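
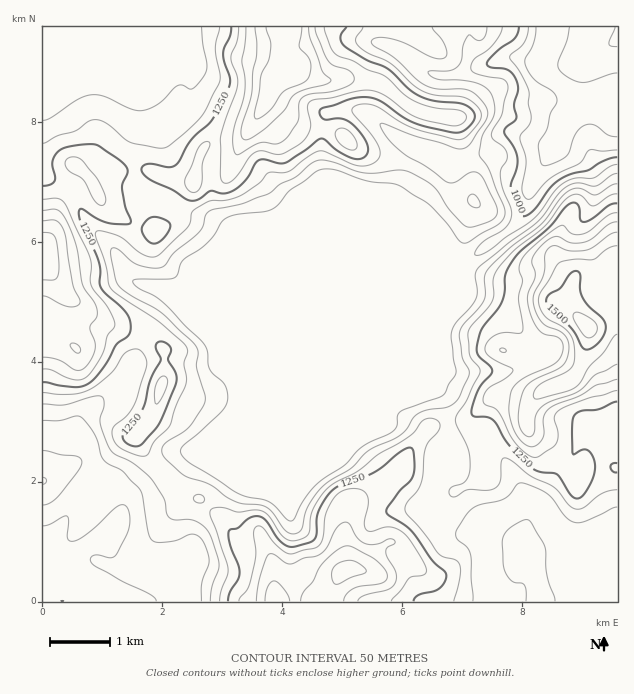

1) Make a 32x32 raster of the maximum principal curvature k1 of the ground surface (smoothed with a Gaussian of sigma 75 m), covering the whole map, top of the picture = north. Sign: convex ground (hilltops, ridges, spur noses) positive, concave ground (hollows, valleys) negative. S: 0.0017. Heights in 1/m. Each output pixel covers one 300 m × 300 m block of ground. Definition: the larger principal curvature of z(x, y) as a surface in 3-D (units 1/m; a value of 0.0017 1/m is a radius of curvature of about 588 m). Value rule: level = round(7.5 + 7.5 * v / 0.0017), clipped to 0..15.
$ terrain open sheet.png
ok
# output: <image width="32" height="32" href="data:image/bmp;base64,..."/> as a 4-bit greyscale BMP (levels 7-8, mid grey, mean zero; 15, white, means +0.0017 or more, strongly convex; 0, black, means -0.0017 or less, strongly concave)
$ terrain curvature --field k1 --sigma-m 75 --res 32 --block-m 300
<image width="32" height="32" href="data:image/bmp;base64,Qk12AgAAAAAAAHYAAAAoAAAAIAAAACAAAAABAAQAAAAAAAACAAATCwAAEwsAABAAAAAAAAAAAAAAABEREQAiIiIAMzMzAERERABVVVUAZmZmAHd3dwCIiIgAmZmZAKqqqgC7u7sAzMzMAN3d3QDu7u4A////AJiHiIiJqcmKt4p4mIiIeIeIiZmIiJfKms3srLl3iIiIiJiJiGe467q7qMmKiHeIiIiHiZhoyvd5yZ24eId3eYiYmHiqnM3ni7p6h5h3d4qHqIl4mbypt5vbmXepiYZ9l7l4h6u6d4eJzbuomrqIrambmHrZiHd4iHmsyHipjKmqiIq9h3d3iId5q/h4mK2oh4d735qXiHiHiHa9mojtl4iIiXvompiHh4iKq7y63WZ3iZiI+JqYh3iIiHdo26/7l4vJiPuYiIiIiYd3d5ma77mbyXbKl3h3eImHh3q9t13Jq7qazKmIiIiIh3iazJlK+Ymau7h4iIiIiIh4mrqLv/t626mYeIiIiIeIiIaLnN2InJhniYeHiHiHiId3iorMd8mZealoiIiImIh3ebzJvLnJqHq3iHeIiJmYd4t4ztm8yoir25h3iIiJiHeMmYj3e7qcuZqXeJh3iIeHms6Wzouaq4d52qmYd3iHibvJZ6+rebmJu9rZioZ5mauZyIiri6ypmpjI2HuHntuoeaqod5uJqXd4ur27q/+oh42ah3iniJmIh4qfqLrZeK3/uKmIl3iYd4h3i+mGlmz/3tqIiIh4iHeIh3jrrN3/pnqsupiHh4iIiHeKu8zMyneZepaZl4iIiHd5uZq4eXiLuaiYiaqIh4iIiGmrxomauYi7uYh5"/>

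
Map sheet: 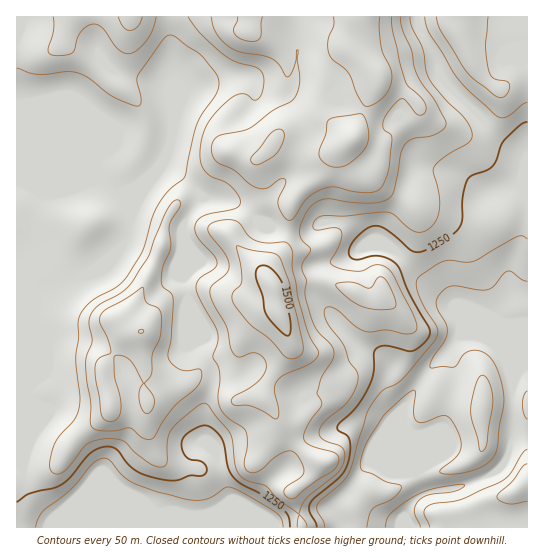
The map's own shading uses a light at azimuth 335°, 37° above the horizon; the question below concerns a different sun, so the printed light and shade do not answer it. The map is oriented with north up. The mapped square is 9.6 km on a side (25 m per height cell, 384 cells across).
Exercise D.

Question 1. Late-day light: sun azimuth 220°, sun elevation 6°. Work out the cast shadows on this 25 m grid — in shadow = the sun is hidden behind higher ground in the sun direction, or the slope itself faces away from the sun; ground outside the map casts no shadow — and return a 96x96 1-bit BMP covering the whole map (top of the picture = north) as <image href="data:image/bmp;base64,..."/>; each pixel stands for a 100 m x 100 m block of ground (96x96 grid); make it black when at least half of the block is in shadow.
<image width="96" height="96" href="data:image/bmp;base64,Qk2+BAAAAAAAAD4AAAAoAAAAYAAAAGAAAAABAAEAAAAAAIAEAAATCwAAEwsAAAIAAAAAAAAA////AAAAAAAAAAAAAAAD4AAAAAAAAAAAAAAD8AAAAAAAAAAAAAAH8AAAAAAAAAAAAAAH8AABAAAAAAAAAAAD+AAH4AAAAAAAAAAB+AAH+AAAAAAAAAAAfAAD/gAAAAAAAAAAHAAA/+AAAAAAAAAAABwAP/AAAAAAAAAAADwAAPAAAAAAAAAAAxAAADAAAAAAAAAAB4AAAAAAAAAGAAAAH4AAAAEAAAAOAAAAf8AAAAAAAAAPAAAB/8AAACAAAAAfAAAD/+AAAHAAAAAPAAAD/+AAAHAAAAAGAAAB//AAAHgAAAAAAAAA//AAAHgAAAAAAAAAf/gAAHgAAAAAAAAAH/gAAHgAAAAAAAAwB/wAAHgAABAAAAB4AfwAAHgAADAAAAB4AH4AAHgAADAAAADwAD4AAHgAAAAAAABwAB4AAHgAAAAAAAAAAAQAAPgAAAAAAAAAAAAAAPwAAAAAAAAAACAAAPwAAAAYAAAAAHAAAPwAAAA4AAAAAHAAAfwAAAA8AAAAAHgAAfgAAAA8AAAAHjAAAfgAAAAIAAAH/gAAA/AAAAAAAAAH/wAAAcAAAAAYAAAP/wAAAAAAAAA8AAAP/wAHgAAAAAA8AAAf/gAfwAAAAAB+AAAf/gA/wAAAAAB+AAAf/gA/4AAAAAD+AAA//AB/4AAAAOH+AAA//AD/4AAAAfD/AAA/+AH/8AAAAfh/AAA/+AP/8AAAAPg/AAB/+AP/8AAAAHg/AAB/+cf/8AAAABg/AAD//8f/8AAAAAA8AAH//8//4AAAAAA4AAH/////wAAAAAAYAAP/////wAAAAAAAAAf/////gAAAAAAAAA/////+AAAAAAAMAB/////wAAAAAAAMAD/////AAAAAAAAOAH////wAAAAAAAAOAP////AAAAAAAAAGAf///+AAAAAAAAAAD//P/8AAAAAAAAAAH/4H/gAAAAAAAAAAH/wD/AAAAAAAAAAAD/gA8AAAAAAAAAABgeAAAAAAAAAAAAADgAAAAAAAAAAAAAABgAAAAAAAAAAAAAAAgAAAAAAAAAAAAAAAAAAAAAMAAAAAAAAAAAAAAAOAAAAAAAAAAAAAAAOAAAAAAAAAAAAAAAPAAAAAAAAAAAAAAAPAAAAAAAAAAAAAAAPAAAAAAAAAAAAAAAHAAAAAAAAAAAAAACAAAAAAAAAAAAAAAPAAAAAAAAAAAAAAAfgAAAAAAAAAAAAAAfgAHAAAAAAAAAAAAPgA/gAAAAAAAAAAADwD/AAAAAAAAAAAAAAH/AAAAAAAAAAAAAAH/AAAAACAAAAAAAAP+AAAAAHAAAAAAAAf8AAAAAGAAAAAAAA/8AAAAAAAAAAAAAN/4AAAAAAAAAAAAAP/4AAAAAAAAAAAAAf/wAAAAAAAAAAAAA//wAAAAAAAAAAAAA//gAAAAAAAAAAAAA//gAAAAAAAAAAAAA//AAAAAAAAAAAAAA/+AAAAAAAAAAAAAA/+AAAAAAAAAAAAAA/+AAAAAAAAAAAAAB/8AAAAAAAAAAAAAB/8AAAAAAAAAAAAAB/8AAA="/>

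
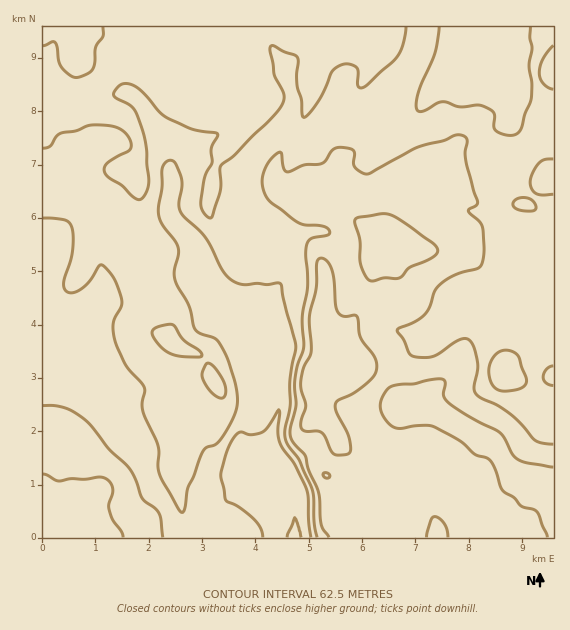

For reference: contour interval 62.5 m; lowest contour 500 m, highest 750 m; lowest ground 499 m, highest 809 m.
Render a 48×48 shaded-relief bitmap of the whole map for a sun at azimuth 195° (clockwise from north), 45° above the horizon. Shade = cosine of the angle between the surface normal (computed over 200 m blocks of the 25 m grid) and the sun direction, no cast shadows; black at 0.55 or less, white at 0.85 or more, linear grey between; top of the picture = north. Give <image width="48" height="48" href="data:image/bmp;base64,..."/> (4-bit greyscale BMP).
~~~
<image width="48" height="48" href="data:image/bmp;base64,Qk32BAAAAAAAAHYAAAAoAAAAMAAAADAAAAABAAQAAAAAAIAEAAATCwAAEwsAABAAAAAAAAAAAAAAABEREQAiIiIAMzMzAERERABVVVUAZmZmAHd3dwCIiIgAmZmZAKqqqgC7u7sAzMzMAN3d3QDu7u4A////AId4dlRWZ5qFRnMViKvJh4iIiHZWh3iZq4eIdlVWZ5mHVlEmiKq5h4h3iHVXiImqqneIh2ZmZ5iJdBBHeKmph3ZniHZniJq7uXZ4iHdmaJiJcxR3eaqpl2Z4h3Zniau7uWZmZ2ZmiYiHVFiImt3Kl3eIh3Zoiqu6mVVVVURXmYiGVYiZm/65iIiId2V5qqqXZUZmZDRoiIiHd4mZruuIiZiHZlaKu6hTIVd2VEZ4iIiIiJqpz+mJmHd2Zniru5YxEXd2VWeIiJiZmauq3+qahlZ4mavMqYUzRXdlVniJmZmaqquqvcupZGi8zMzKh1NGd3ZmZ4iJmaqqqqqqd6qnRYrdzLunUyJXiHZnd4iJmZmaqZmZdYqFV5vLqqhjIjV4iHd3eIiIiIiJqHiIl5l3qqmHeIYyNWeIiHd3iIiImZmalViImbh5vLhUVmZVZ4iIiIiIiIiau6qpc1d4mJiJq7lTM0V3iIiIiIiIiImrupmYQmd3lmiampdTMyNneIiIiIiIiImqmZmGNHdnlkiqqGRVVVRWeId4iIiIiIqpmphTJnZnqFm5hSNWd3dmeIeIiIiIiJqpmXQRV2Z5upqXUyRniIh3iIiIiIiIiImId2MkZUeJu6p0RFeIiIiIiIiIiIiIiIdmZmRFVGiaqohkRniZmIiIiIiIiIiIiId3d1NFV5qqqnZlVomqmIiIiIiIiIiIiImZhzFXiru7qXZ2Z5qqmIiIiIiIiIiIiJmZhiN4rNzMqIh2aKq6mZiIiIiIiIiIiJmYhkaJvdzLqJl1eau6mqqYiIiIiIiIiJqYh3eKzbqpiJlUeqqpq7upiIiIiIiIiJqZh2eb2nZ2aJY0iZmZmZmZiIiIiIiIiJmZhTe9x0VWeYQ2qYiYdmZ3eIiIiIiIiJmZYkrdlVZni6d5uYh1VVVWeIiIiJmZiImYQ4zsdneJvtu7qGVDRVVWeIiIiKqpiJmXVqu6d4is7supdTMkZWZ3iIiIiLupiaqYeJmZiIm9uYd3VFVndmeIiIiIiKqpm7qod4iIh4m6dlZmZmeId3iIiIiIiJmYm7qXV5mHd4mYZVZmd2d3Z4iIeIiIiJiHmYiGWKmHeZl3ZUVnd3ZVZ4iHiIiIiJh3h2ZmaamImql2dlZ3d3ZVZ3d3iIiIh5iIh2d3abqpiaqGeHd3d3dmZmZ4iIiIiJmaqZqWeru5h4qoaJh2Zmd3dmZ3iIiIiImru8uFi7u6qYmqiJl3Znd3iHd3eIiIiJqruphWrLqZqqmqqJmIiIh3iZiIiIiIiJmZh2VZupd3iZmZmZmZmZh4iaqqmZmIiIiYeHeLp2Z3dnd2eZiJmpiIeJq7qqqYiYmqqqrMh3iId2ZleIiImZmYd5qqqqqXipvMqau5d4iIiHd3iIiJmImphnmYmql3iqu6iJmHeIiIiId3iIeJmYiZh2iYiIZnh7qXeIh3eIiIiId4mYeImYiJiHiYdmVndrmHiIiHeIiIiIiImIiImYmIiIiId3iHdqmHiIiHeIiIiIiIiIiImZmIeIh3iJqXZg=="/>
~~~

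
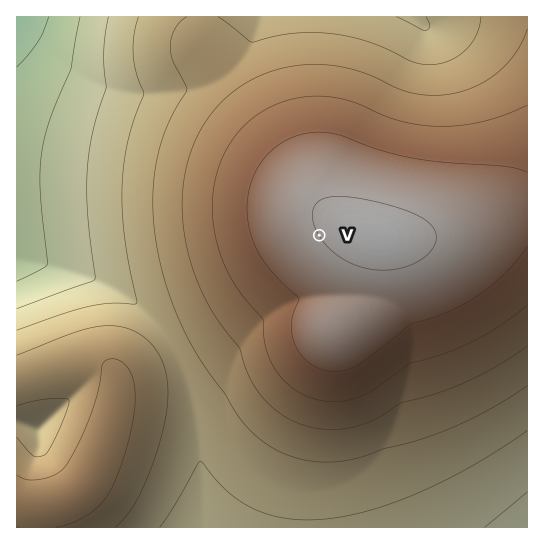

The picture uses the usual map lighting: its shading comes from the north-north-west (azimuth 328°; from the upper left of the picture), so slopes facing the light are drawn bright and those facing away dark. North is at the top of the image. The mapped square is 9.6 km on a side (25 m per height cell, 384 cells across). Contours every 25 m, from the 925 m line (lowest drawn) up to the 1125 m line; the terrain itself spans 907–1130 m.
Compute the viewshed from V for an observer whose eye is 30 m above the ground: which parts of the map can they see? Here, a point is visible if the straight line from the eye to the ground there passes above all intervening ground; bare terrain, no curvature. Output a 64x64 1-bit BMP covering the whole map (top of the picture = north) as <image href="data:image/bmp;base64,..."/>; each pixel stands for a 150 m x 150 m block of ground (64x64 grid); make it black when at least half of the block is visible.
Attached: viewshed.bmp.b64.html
<image width="64" height="64" href="data:image/bmp;base64,Qk0+AgAAAAAAAD4AAAAoAAAAQAAAAEAAAAABAAEAAAAAAAACAAATCwAAEwsAAAIAAAAAAAAA////AAAAAAAAf//gAAAAAAH//+AAAAAA////4AAAAAD////gAAAAAP///+AAAAAA////wAAAAAD////AAAAAAP///8AAAAAA5///wAAAAADB///AAAAAAMH//8AAAAAAgP//wAAAAACAf//AAAAAAIB//8AAAAAAwD//wAAAAADgP//AAAAAAPg//8AAAAAA/D//4AAAAAD/P//gAAAAAP///+AAAAAA////8AAAAAD////4AAAAAP/////+AAAA///////AAAD///////AAAP///////AAA///////+AAD///////+AAP///////8AA//wH////8AD/8AH////4AP/AAP////gA/4AA/////AD/AAD////+AP8AAH////8A/gAAf////4D+AAB/////wPwAAH/////g/AAAP/////D4AAA/////+PgAAD/////++AAAH//////4AAAf//////gAAA//////8AAAB//////wAAAD//AP//AAAAH/wAf/8AAAAD+AA//wAAAAAAAB/+AAAAAAAAD/4AAAAAAAAH/gAAAAAAAAf+AAAAAAAAA/wAAAAAAAAD/AAAAAAAAAP4AAAAAAAAA/gAAAAAAAAD+AAPgAAAAAPwAD/gAAAAA/AAf/AAAAAD8AAf+AAAAAPwAA/8AAAAA/AAA/wAAAAH8AAB/AAAAAfw=="/>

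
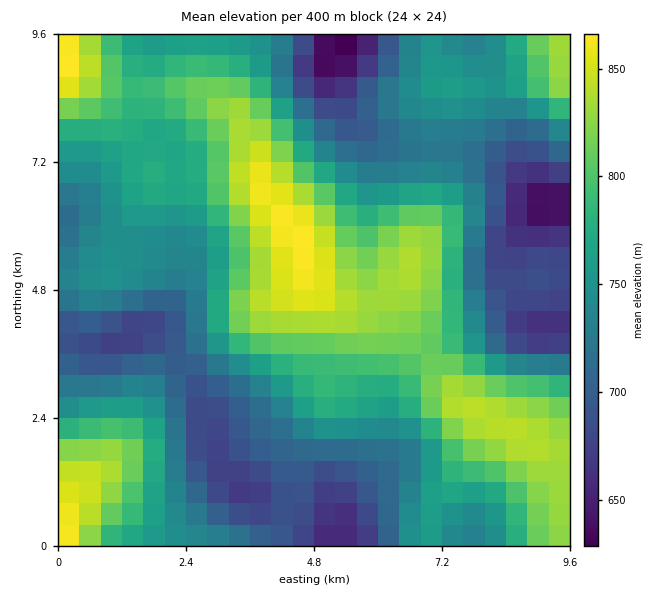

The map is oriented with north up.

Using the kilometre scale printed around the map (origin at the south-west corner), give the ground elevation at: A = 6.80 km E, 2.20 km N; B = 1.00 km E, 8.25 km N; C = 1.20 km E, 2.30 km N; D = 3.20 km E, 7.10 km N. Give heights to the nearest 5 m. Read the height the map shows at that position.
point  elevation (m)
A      760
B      795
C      790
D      825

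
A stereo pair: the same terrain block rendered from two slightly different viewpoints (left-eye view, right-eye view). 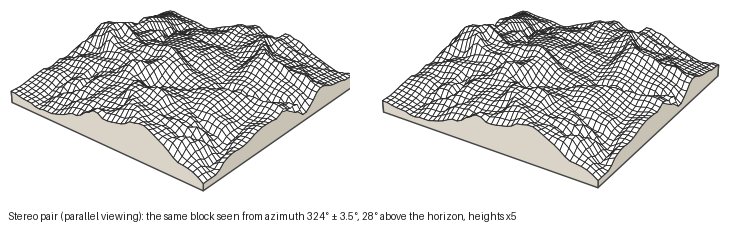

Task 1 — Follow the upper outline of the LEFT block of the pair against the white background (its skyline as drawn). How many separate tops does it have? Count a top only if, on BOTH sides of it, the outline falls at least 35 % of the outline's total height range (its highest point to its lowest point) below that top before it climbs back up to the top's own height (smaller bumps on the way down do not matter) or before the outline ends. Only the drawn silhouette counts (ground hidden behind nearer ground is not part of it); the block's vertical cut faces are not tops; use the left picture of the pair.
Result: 1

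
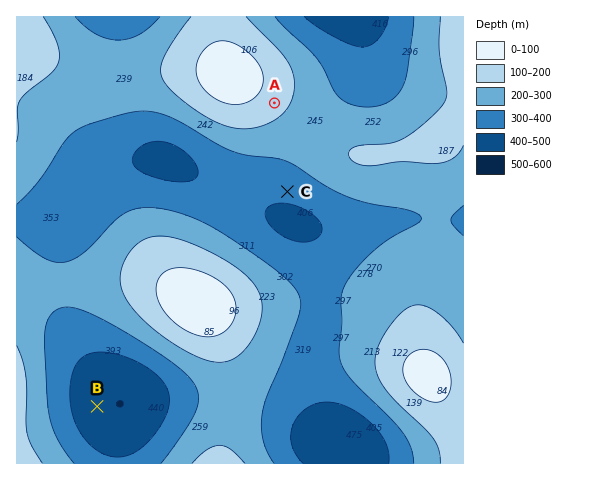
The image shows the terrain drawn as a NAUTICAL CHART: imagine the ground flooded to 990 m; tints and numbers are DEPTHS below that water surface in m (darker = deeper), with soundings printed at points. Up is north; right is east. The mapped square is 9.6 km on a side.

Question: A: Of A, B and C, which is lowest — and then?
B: B C A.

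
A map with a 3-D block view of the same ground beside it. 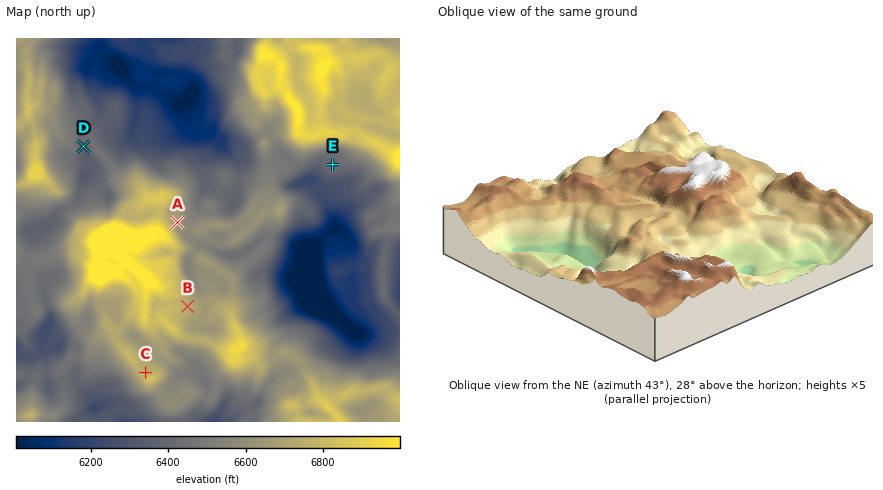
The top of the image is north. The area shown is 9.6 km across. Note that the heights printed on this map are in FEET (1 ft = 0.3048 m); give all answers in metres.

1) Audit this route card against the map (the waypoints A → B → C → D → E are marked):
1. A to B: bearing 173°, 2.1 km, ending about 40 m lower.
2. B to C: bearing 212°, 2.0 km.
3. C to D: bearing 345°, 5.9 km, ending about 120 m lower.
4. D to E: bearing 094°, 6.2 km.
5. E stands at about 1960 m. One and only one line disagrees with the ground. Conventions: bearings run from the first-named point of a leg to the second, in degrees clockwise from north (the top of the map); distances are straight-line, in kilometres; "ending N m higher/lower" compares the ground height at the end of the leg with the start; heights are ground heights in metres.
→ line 1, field sense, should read higher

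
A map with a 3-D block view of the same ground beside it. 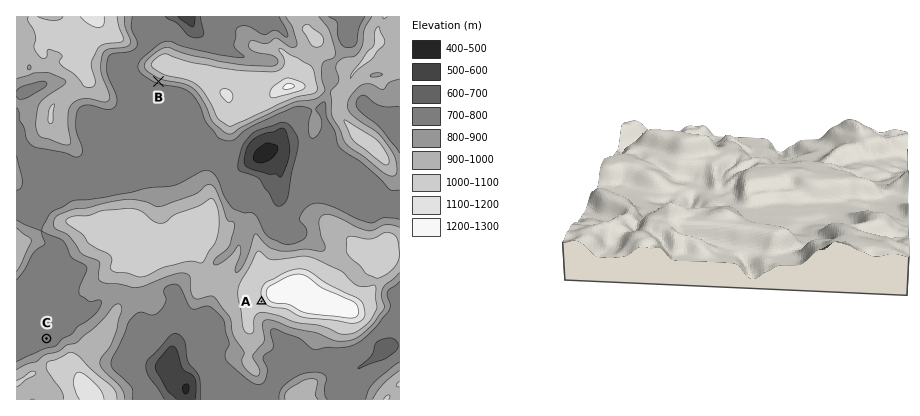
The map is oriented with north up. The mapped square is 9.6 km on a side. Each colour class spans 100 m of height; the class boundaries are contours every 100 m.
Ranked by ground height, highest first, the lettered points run A B C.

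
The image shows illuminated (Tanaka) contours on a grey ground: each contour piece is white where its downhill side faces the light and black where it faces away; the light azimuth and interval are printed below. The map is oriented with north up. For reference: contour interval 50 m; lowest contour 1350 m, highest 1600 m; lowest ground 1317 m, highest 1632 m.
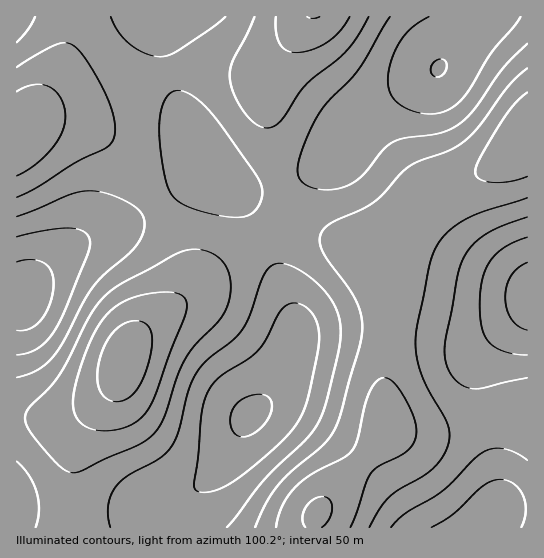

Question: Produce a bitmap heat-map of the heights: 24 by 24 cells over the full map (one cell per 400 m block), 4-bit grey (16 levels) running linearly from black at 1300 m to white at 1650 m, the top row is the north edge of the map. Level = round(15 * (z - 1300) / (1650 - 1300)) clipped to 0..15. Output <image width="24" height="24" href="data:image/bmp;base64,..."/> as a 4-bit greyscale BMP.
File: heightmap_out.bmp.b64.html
<image width="24" height="24" href="data:image/bmp;base64,Qk2WAQAAAAAAAHYAAAAoAAAAGAAAABgAAAABAAQAAAAAACABAAATCwAAEwsAABAAAAAAAAAAAAAAABEREQAiIiIAMzMzAERERABVVVUAZmZmAHd3dwCIiIgAmZmZAKqqqgC7u7sAzMzMAN3d3QDu7u4A////AKh4mqqphkIkaJq8y5h3mqu6l1MjVniru5d3iZq7uXVERWeKqoZmZ4m8y5dkRFZ4mXZURWis3bl1Q0V4h2ZTM1is3cuGREZ4h3ZTIkerzcuWVFeJiJhjETaKvMunVWeZqrp0ISV4m8yoZWiau9yWMjRXiruoZWeaze2nVERWeauXZWeazu25dlVWeZmGVWeKzd3KmHZmeIh1VVeKvLu7qYd3iIdlVVZ4q5qqqYiImId2ZVVniHiZmImZmYiIdlVVVlZ4iImqmImZh2VURDRmd4mqmImqmHdlQzNWZ4mph3iaqZmGQzNWZ4mYdmeaqruoZERWeImHZWeJq8zKdWVmeIiHZVVom83bl3ZniZmHZURWiszcuZd3iaqYdkM1ebvMyg=="/>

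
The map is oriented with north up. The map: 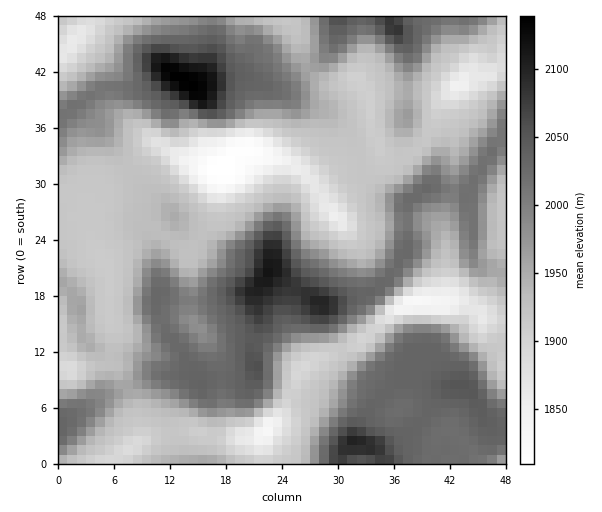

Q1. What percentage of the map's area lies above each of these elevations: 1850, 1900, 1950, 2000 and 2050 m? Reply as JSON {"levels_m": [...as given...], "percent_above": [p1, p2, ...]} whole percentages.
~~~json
{"levels_m": [1850, 1900, 1950, 2000, 2050], "percent_above": [97, 88, 51, 34, 7]}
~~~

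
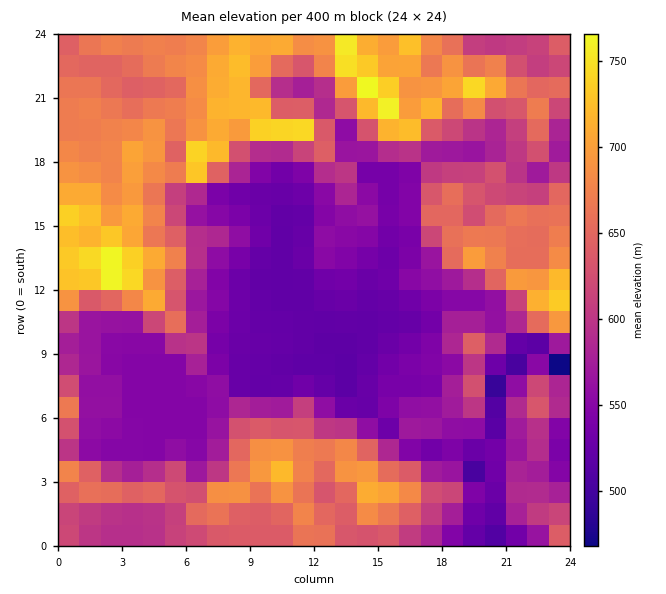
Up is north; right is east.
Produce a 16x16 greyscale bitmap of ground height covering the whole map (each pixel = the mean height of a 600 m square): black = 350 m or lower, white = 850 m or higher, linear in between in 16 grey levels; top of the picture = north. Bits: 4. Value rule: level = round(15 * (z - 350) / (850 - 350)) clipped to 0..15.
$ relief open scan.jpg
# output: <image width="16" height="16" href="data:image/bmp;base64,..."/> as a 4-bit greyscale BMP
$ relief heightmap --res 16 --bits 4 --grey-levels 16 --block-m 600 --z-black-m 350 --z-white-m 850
<image width="16" height="16" href="data:image/bmp;base64,Qk32AAAAAAAAAHYAAAAoAAAAEAAAABAAAAABAAQAAAAAAIAAAAATCwAAEwsAABAAAAAAAAAAAAAAABEREQAiIiIAMzMzAERERABVVVUAZmZmAHd3dwCIiIgAmZmZAKqqqgC7u7sAzMzMAN3d3QDu7u4A////AId4mZmZl2VomYiampqpdXeXd2m6qpZldnZmaJmHZmV2hmZmZ2Vmdnh2ZmVVVWZ2VXZodVVVVodomJllVVVWZpu8yXZVZWaJq7y5dlVmV6qZu6hmVWZomZmquadmdmeId6q5yYmHh3eHqpqrunrLmJiZmauXnLq7mZmqq7q7upiI"/>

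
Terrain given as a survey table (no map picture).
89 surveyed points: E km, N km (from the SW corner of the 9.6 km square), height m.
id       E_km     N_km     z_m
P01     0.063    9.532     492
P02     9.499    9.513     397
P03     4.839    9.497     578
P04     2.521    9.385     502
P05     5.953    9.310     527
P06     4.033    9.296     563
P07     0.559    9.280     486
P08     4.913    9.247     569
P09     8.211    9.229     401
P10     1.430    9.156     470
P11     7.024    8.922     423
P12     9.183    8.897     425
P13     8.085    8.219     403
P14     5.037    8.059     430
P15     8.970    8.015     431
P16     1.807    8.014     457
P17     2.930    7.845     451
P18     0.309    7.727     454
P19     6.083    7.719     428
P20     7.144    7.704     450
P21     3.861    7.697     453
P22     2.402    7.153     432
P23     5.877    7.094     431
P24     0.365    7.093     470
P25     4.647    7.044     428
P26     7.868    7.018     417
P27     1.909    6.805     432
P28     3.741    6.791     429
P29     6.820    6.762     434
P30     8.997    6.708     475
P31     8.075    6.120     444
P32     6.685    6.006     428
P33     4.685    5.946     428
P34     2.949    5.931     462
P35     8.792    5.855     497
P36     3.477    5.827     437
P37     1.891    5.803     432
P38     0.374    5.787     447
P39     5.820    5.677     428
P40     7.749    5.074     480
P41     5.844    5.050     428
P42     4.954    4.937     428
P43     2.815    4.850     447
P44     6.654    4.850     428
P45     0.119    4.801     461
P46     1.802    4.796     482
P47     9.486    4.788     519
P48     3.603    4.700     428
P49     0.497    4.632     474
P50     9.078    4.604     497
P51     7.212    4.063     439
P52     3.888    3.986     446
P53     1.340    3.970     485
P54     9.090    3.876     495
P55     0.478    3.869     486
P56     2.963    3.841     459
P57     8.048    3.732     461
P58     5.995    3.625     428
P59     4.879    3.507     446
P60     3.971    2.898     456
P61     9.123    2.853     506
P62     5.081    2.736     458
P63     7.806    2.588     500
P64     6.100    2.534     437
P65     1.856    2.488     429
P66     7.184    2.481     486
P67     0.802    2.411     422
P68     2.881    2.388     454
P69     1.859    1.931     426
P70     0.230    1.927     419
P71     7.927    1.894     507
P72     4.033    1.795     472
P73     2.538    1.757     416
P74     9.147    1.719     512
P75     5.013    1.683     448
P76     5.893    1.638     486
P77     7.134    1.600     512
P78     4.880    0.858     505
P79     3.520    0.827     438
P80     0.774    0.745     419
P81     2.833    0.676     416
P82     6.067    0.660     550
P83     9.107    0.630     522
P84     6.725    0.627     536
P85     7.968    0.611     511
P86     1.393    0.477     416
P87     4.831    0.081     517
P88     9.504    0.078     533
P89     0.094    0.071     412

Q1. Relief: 390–580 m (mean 460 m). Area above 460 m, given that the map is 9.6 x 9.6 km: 41.7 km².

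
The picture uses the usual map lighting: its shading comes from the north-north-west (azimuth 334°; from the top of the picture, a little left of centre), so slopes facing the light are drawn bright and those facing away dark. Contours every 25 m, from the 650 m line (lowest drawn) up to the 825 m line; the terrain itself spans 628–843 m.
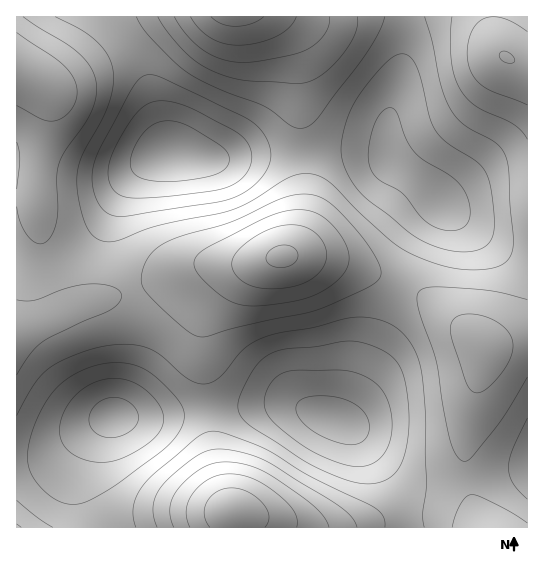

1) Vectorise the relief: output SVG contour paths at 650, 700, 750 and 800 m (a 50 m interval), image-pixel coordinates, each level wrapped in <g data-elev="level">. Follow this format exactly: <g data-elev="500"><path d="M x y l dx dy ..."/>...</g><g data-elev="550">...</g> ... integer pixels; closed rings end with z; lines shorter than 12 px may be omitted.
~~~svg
<g data-elev="650"><path d="M350 445l-21-6-21-12-7-6-4-7-1-7 2-5 11-5 20-1 17 4 13 7 9 11 1 7 0 6-3 7-4 4z"/><path d="M103 437l-8-4-5-8-1-10 5-8 8-7 9-3 11 2 9 4 5 6 2 6 0 7-4 5-6 6-9 3-8 2z"/><path d="M153 181l-11-3-7-3-4-6-1-8 4-12 7-13 8-8 9-6 13-1 16 4 32 20 6 5 4 5 0 7-3 5-4 4-8 4-33 6z"/></g><g data-elev="700"><path d="M66 504l-12-5-12-10-9-12-5-12 0-12 3-16 6-18 9-17 9-12 10-9 13-9 15-6 14-3 15 0 13 2 12 6 20 16 15 19 2 12-5 15-8 9-9 9-51 37-26 14-10 2z"/><path d="M361 483l-22-6-30-14-57-36-10-9-4-9 2-12 12-26 12-13 9-5 10-4 32-2 36-6 14 2 14 6 11 6 7 7 7 16 5 28 0 25-5 24-6 14-9 9-14 5z"/><path d="M455 251l-18-4-19-9-48-36-16-17-11-23-2-11 1-13 5-17 6-15 9-15 16-20 11-11 9-6 9 1 9 10 5 16 9 37 7 15 12 11 30 19 6 7 4 11 5 38 0 12-3 8-5 7-8 4-11 2z"/><path d="M113 216l-10-6-7-12-4-16 1-16 7-17 29-55 8-12 6-6 8-1 10 2 82 40 14 9 10 13 4 15-4 15-11 14-17 12-12 5-13 3-87 13z"/></g><g data-elev="750"><path d="M357 527l-5-9-11-11-71-44-24-10-27-4-12 2-10 5-22 17-13 13-6 9-3 11 1 11 3 10"/><path d="M527 523l-29-18-19-9-8-1-5 2-5 7-6 11-3 12"/><path d="M17 375l13-21 12-12 39-20 29-12 8-7 4-8-3-5-6-3-11-3-12 0-23 4-33 12-17 0"/><path d="M199 337l8-1 27-8 72-15 19-6 50-24 6-8-2-10-14-24-24-28-16-14-15-5-12 0-13 3-55 25-57 17-15 8-9 10-7 14 0 14 6 9 20 20 20 17z"/><path d="M527 300l-37-9-52-4-16 2-4 4-1 5 3 17 16 47 7 44 7 34 5 13 6 7 4 1 5-2 23-27 14-21 20-34"/><path d="M17 207l4 16 8 14 9 7 5-1 4-2 6-8 4-14 1-13-1-28 2-15 7-13 24-35 5-13 2-12-4-17-11-17-14-11-45-28"/><path d="M17 142l3 17-3 30"/><path d="M158 17l9 14 16 19 12 11 15 9 16 6 16 4 55 4 10-2 10-4 20-17 10-12 7-12 3-11 0-9"/><path d="M452 17l-2 21 1 23 4 16 6 13 13 15 39 19 9 7 5 8"/></g><g data-elev="800"><path d="M297 527l0-8-3-8-6-8-11-9-23-15-12-4-12-1-11 1-9 3-9 7-8 8-4 8-3 9 1 8 3 9"/><path d="M266 289l17-1 15-3 12-5 9-7 6-10 2-9-3-11-7-9-8-5-8-3-10-1-10 1-22 8-21 16-4 7-2 5 0 5 3 7 6 6 7 5z"/><path d="M509 63l5-1-1-5-7-6-5 1-2 3 2 4z"/><path d="M191 17l8 12 12 9 12 5 15 2 19-2 19-6 13-10 7-10"/></g>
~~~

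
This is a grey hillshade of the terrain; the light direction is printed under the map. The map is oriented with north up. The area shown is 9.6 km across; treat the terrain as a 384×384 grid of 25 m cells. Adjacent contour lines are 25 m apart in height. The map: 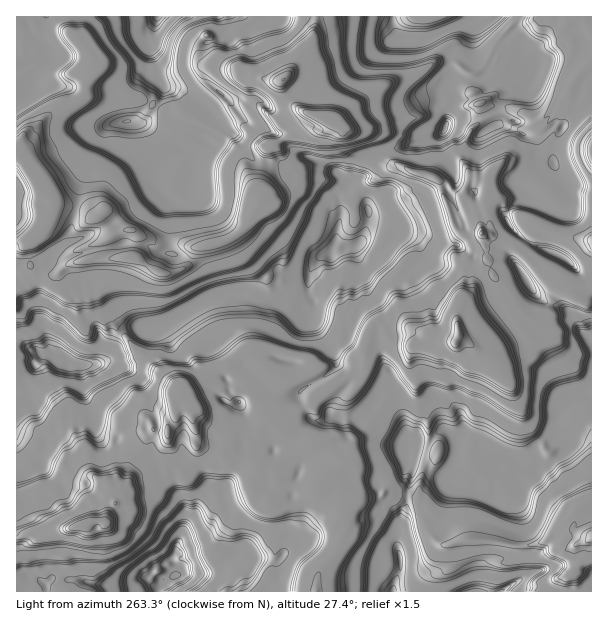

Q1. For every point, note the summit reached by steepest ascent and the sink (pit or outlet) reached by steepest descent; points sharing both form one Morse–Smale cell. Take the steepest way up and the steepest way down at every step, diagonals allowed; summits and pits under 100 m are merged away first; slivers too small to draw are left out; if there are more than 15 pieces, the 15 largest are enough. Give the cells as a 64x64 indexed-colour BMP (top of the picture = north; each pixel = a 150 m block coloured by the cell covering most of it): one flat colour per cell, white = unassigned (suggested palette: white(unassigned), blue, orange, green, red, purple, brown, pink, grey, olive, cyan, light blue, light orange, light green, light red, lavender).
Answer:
<image width="64" height="64" href="data:image/bmp;base64,Qk12CAAAAAAAAHYAAAAoAAAAQAAAAEAAAAABAAQAAAAAAAAIAAATCwAAEwsAABAAAAAAAAAA////ALR3HwAOf/8ALKAsACgn1gC9Z5QAS1aMAMJ34wB/f38AIr28AM++FwDox64AeLv/AIrfmACWmP8A1bDFACIiIiIiIiIiIiIiIiIiIiIoiIiIiEREREREREREREREIiIiIiIiIiIiIiIiIiIiIiKIiIiIREREREREREREREQiIiIiIiIiIiIiIiIiIiIiIoiIiIiERERERERERERERCIiIiIiIiIiIiIiIiIiIiIiKIiIiIREREREREREREREIiIiIiIiIiIiIiIiIiIiIiIiiIiIREREREREREREREQiIiIiIiIiIiIiIiIiIiIiIiKIiIhERERERERERERERFVVIiIiIiIiIiIiIiIiIiIiIoiIiEREREREREREREREVVVSVSIiIiIiIiIiIiIiIiIiiIiIhERERERERERERERVVVJVVSIiIiIiIiIiIiIiIiKIiIiERERERERERERERFVVJVVVUiIiIiIiIiIiIiIiIoiIiIREREREREREREREVVIlVVVSIiIiIiIiIiIiIiIiiIiIhERERESIRERERERVVVVVVVUiIiIiIiIiIiIiIiiIiIiIRERESIiERERERFVVVVVVVSIiIiIiIiIiIiIiKIiIiIhERIiIiIhEREREVVVVVVVVUiIiIiIiIiIiIiIiiIiIiESIiIiIiDNERERVVVVVVVVSIiIiIiIiIiIiIiKIiIiIiIiIiIiIMwBERFVVVVVVVVUiIiIiIiIiIiIiKIiIiIiIiIiIgzMzAAREVVVVVVVVVSIiIiIiIiIiIiiIiIiIiIiIgzMzMzMABERVVVVVVVVVUiIiIi//8iIoiIiIiIiDMziDMzMzMzMERFVVVVVVVVVVUiIv///yKIiIiIiIiIMzMzMzMzMzM0REVVVVVVVVVVVVIv//////+IMzMziIgzMzMzMzMzMzRERVVVVVVVVVVVUi////////MzMzM4gzMzMzMzMzMzM0RFVVVVVVVVVVVS////////8DMzMzMzMzMzMzMzMzMzNEVVVVVVVVVVVV/////////wAzMzMzMzMzMzMzMzMzMzNVVVVVVVVVVVzMz///////8LszMzMzMzMzMzMzMzMzM1VVVVVVVVVVzMzM///////8y7szMzMzMzMzMzMzMzMzVVVV7uVVVVzMzMzM//////zLu7MzMzMzMzMzMzMzMzNVVe7u7lVVzMzMzMzM///MzMuwAzMzMzMzMzMzMzMzM17u7u7u5VzMzMzMzMzMzMzMywADMzO7uzMAAzMzMzMz7u7u7u7lzMzMzMzMzMzMzMy7AAM7u7u7sAAAMzMzMzPu7u7u7uZmbMzMzMzMzMzMy7uwC7u7u7uwAAADMzMzM+7u7u7u5mZmbMzMzMzMzMzLu7u7u7u7u7AAAAMzMzMz7u7u7u5mZmZmbMzMzMzMzMu7u7u7u7u7sAAAAzMzMzPu7u7u5mZmZmZmbMzMzGzMy7u7u7u7u7u7AAAzMzMzM+7u7u7mZmZmZmZmZsxmZszLu7u7u7u7u7ugADMzMzMz7u7u7u5mZmZmZmZmZmZmzLu7u7u7u7u7u6ADMzMzOqre7t7u7mZmZtZmZmZmZmZma7u7u7u7u7u7qqMzMzOqqt3d3e7uZmbd3dZmZmZmZmZru7u7u7u7u7qqozM6qqqq3d3d3d3d3d3d3WZmZmZmZmZru7u7u7u7uqozM6qqqqrd3d3d3d3d3d3RFmZmZmZmZmAAu7u7u7u6qjM6qqqqqt3d3d3d3d0REREREWZmZmZmZgALu7u7u7qqOqqqqqqq3d3d3d3dERERERERFmZmZmZmAAu7u7u7uqqqqqqqqqrd3d3d3dERERERERERZmZmZmYAAAAAALuqqqqqqqqqqt3d3dERERERERERERFmZmZmZgAAAAAAAHqqqqqqoAqq3d0RERERERERERERERZmZmZmAAAAAAAAeqqqqqAACqrd0REREREREQARERERFmZmZmZgAAAAAAeqqqqqoAAKqt0RERERERERAAEREREWZmZmZmYAAAAAB3p6qqqgAAqq3REREREREREAARERERBmZmZmZgAAAAd3d3eqqqoAqqrREREREREREQABEREREGZmZmZmYAd3d3d3eqqqqqCqqhEREREREREREAERERERZmZmZmaXd3d3d3d6qqqqqqqqEREREREREREQABERERFmZmZmaZmZl3d3d3qqqqqqqqoREREREREREQAAERERERFmZmZpmZmZmXd3eqqqqqqqqhEREREREREQAAABERERERFmZpmZmZmZmXd3eqp3eqqqEREREREREQAAAAARERERERZpmZmZmZmZd3d3d3d3eqoRERERERERAAAAARERERERmZmZmZmZmZl3d3d3d3d3ehEREREREREQAAARERERERmZmZmZmZmZmZd3d3d3d3d3ARERERERERAAARERERERmZmZmZmZmZmZd3d3d3d3d3cAERERERERERERERERERGZmZmZmZmZmZl3d3d3d3d3dwAREREREREREREREREREZmZmZmZmZmZmXd3d3d3d3d3AAERERERERERERERERERGZmZmZmZmZmZd3d3d3d3d3cAARERERERERERERERERERmZmZmZmZmZl3d3d3d3d3dwABERERERERERERERERERGZmZmZmZmZmZd3d3d3d3d3AAERERERERERERERERERERmZmZmZd3eZmXd3d3d3d3cAARERERERERERERERERERGZmZmZl3d3eZd3d3d3d3dwABEREREREREREREREREREZmZmZmXd3d3d3d3d3d3d3"/>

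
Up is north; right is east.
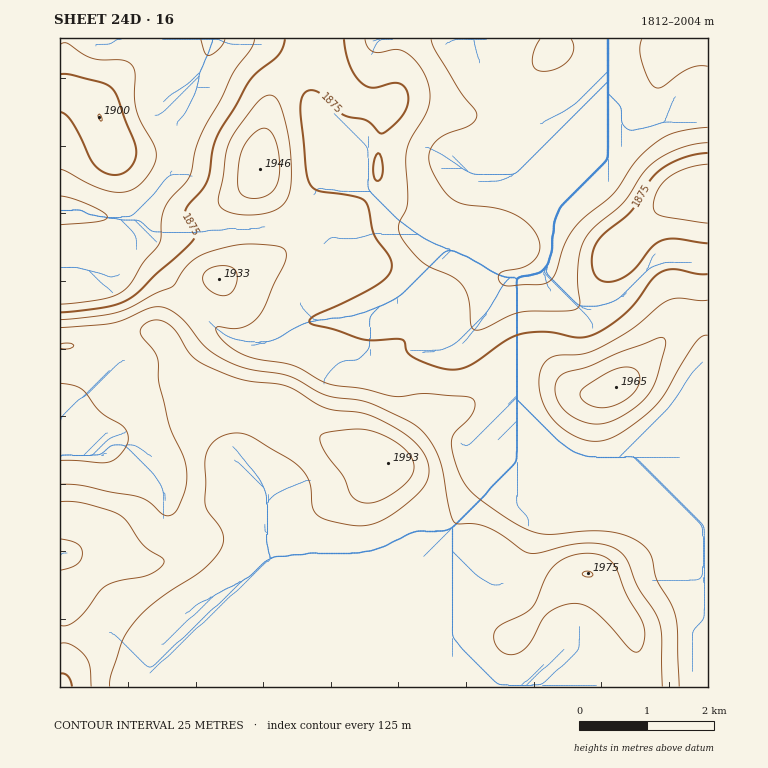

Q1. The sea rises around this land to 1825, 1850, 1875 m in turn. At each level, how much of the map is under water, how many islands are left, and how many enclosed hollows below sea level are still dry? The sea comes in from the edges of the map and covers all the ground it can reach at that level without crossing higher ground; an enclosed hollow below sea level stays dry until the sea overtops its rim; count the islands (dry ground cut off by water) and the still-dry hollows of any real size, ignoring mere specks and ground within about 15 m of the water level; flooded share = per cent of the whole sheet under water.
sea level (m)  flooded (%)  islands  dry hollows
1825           9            0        0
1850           20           0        0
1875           31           0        0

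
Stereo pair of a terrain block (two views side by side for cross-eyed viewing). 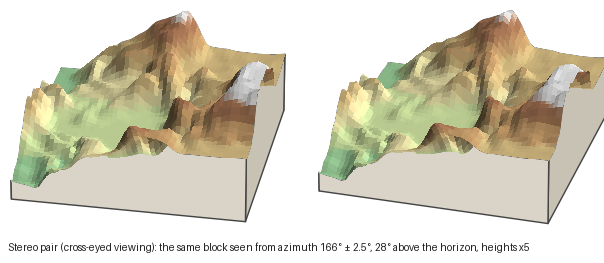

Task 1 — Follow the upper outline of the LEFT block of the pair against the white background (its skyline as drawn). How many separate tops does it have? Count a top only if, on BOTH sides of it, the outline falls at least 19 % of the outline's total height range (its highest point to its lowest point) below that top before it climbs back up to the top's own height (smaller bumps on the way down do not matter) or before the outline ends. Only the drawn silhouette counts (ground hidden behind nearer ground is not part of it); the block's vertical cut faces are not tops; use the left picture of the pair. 1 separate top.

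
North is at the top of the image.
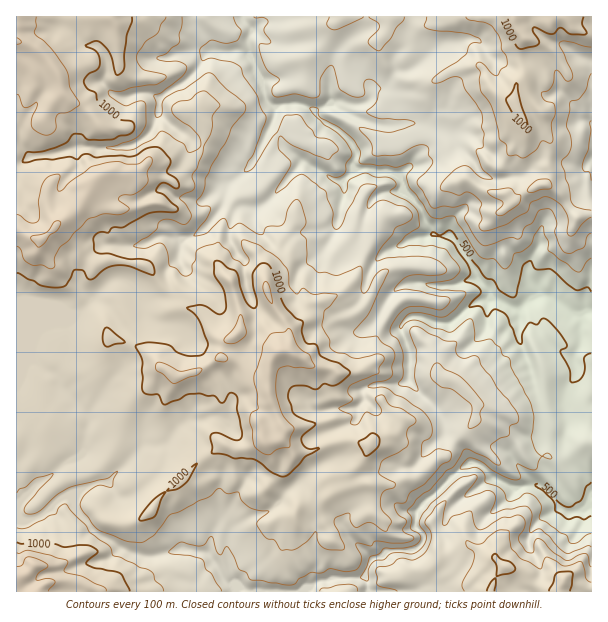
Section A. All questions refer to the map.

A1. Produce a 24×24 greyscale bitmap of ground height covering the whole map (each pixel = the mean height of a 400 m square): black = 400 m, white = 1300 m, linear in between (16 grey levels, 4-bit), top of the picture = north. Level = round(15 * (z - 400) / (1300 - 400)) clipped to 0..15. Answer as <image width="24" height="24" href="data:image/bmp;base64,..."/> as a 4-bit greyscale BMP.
<image width="24" height="24" href="data:image/bmp;base64,Qk2WAQAAAAAAAHYAAAAoAAAAGAAAABgAAAABAAQAAAAAACABAAATCwAAEwsAABAAAAAAAAAAAAAAABEREQAiIiIAMzMzAERERABVVVUAZmZmAHd3dwCIiIgAmZmZAKqqqgC7u7sAzMzMAN3d3QDu7u4A////AO3LqYdmd2ZneImpqcy5iHdniIhmaImYdpmZmXd3iZiIZ4eGQ4iJmpiImZmYVmZUIoiImaqZqZmYdVQyIpmJmZqqu5mod1REM5mZmZmry6mphmZUM5mZmZmrypmJhmdUIpmZmruryqqHVnZDIpmZm7u7zLqXV2UzIpmaqqq7zJh2VUMiIZmZqaqruph2RDIhEZqZmamquYh2VDEhEruqqompqHZmVTIyI926mXiIh2ZlMyVTRc3Lupd2Z2VmQ0d1V7zMy6dmVlRUNmeIdru8zKhlVUQzRnd4dqqqmph1VVRFVWeJhry7qImGVURVVWeZhszKh3iGRERVZmiph8y5qHZlVVVVZniZh9yqqHVUVmZmZmeamMurqXZlVmdnZ3iqqg=="/>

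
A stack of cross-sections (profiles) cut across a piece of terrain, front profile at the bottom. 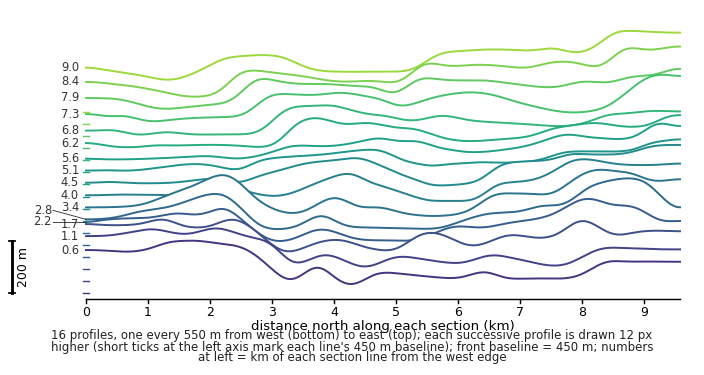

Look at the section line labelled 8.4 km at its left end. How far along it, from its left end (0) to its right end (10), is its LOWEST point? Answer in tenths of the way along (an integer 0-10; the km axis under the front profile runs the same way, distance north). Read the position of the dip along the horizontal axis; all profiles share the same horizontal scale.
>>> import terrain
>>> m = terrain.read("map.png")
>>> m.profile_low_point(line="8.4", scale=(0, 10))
2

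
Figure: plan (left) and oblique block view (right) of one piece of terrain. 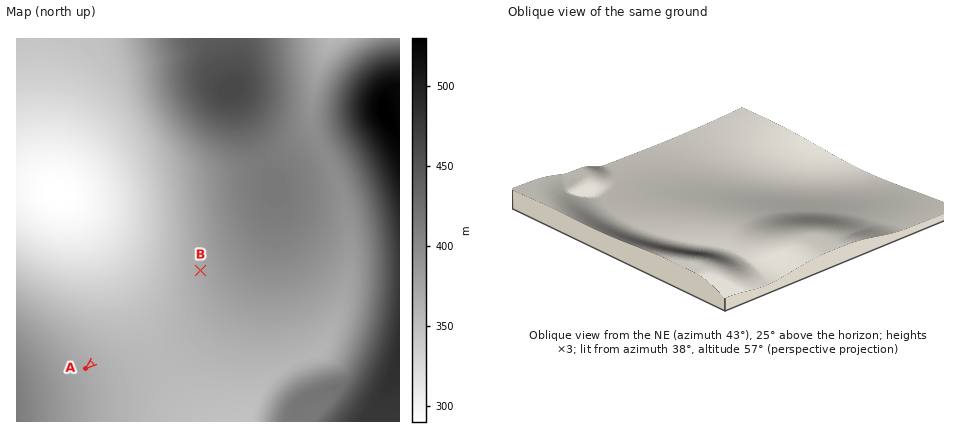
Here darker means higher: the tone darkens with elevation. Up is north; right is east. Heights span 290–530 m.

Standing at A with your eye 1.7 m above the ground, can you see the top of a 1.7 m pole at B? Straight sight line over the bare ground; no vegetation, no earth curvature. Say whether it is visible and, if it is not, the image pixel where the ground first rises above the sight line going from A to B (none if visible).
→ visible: true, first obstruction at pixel None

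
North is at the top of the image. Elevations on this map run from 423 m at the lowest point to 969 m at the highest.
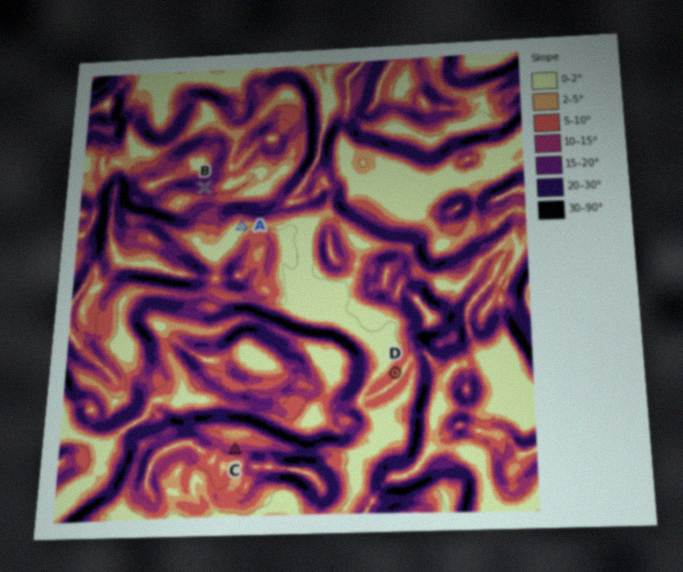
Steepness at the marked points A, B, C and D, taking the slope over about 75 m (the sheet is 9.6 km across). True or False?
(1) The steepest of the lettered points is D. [False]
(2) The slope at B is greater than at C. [True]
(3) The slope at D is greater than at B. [False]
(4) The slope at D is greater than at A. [True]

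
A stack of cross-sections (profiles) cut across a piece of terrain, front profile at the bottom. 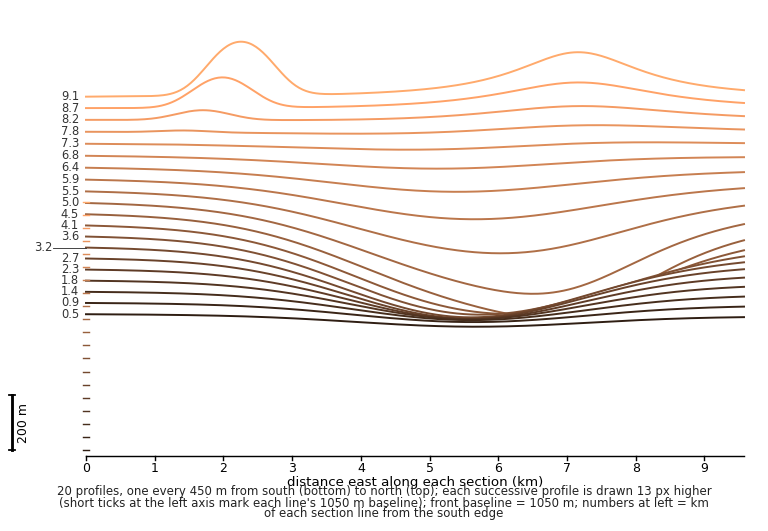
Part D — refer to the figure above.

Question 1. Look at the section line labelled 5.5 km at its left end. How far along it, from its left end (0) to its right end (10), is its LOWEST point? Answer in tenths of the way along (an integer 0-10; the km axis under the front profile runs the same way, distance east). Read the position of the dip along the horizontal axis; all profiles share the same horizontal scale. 6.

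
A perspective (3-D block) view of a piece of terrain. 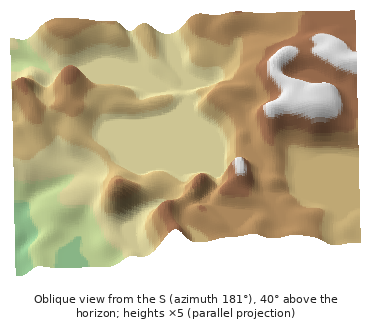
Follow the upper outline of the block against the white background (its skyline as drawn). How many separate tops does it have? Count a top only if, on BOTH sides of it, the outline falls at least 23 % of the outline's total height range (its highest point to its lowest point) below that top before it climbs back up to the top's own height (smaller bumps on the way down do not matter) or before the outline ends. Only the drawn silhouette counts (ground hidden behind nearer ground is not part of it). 0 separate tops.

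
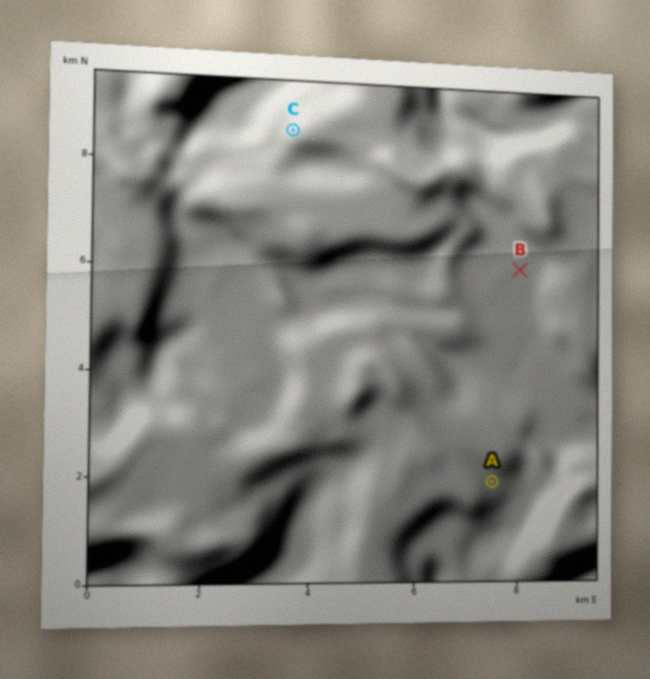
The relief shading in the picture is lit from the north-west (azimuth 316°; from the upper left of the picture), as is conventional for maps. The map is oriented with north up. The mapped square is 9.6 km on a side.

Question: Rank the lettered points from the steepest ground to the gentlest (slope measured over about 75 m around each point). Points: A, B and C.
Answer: C A B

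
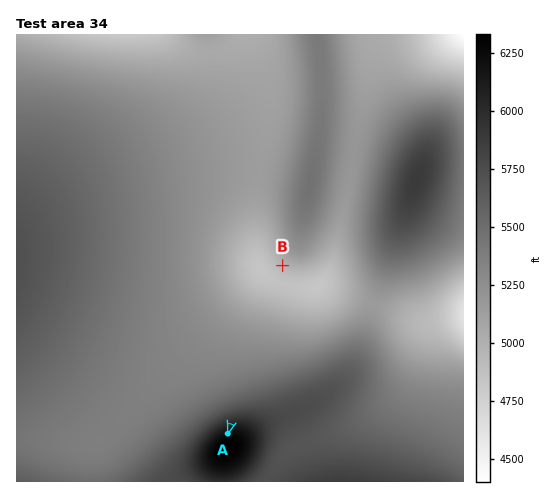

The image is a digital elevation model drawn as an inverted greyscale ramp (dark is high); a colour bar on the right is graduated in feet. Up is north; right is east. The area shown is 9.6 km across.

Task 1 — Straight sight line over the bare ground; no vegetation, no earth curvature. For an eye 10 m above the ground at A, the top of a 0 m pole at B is in view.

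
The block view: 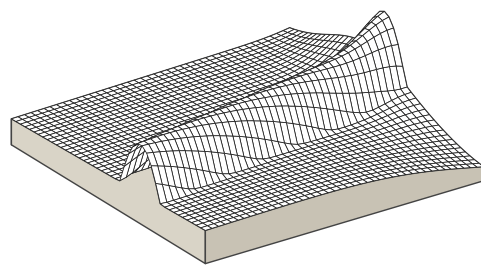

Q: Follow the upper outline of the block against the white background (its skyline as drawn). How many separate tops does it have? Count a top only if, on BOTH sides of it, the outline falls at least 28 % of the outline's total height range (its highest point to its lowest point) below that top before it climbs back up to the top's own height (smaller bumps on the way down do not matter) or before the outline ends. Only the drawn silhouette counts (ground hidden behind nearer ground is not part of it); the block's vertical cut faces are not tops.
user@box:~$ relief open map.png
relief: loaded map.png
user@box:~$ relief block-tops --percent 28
1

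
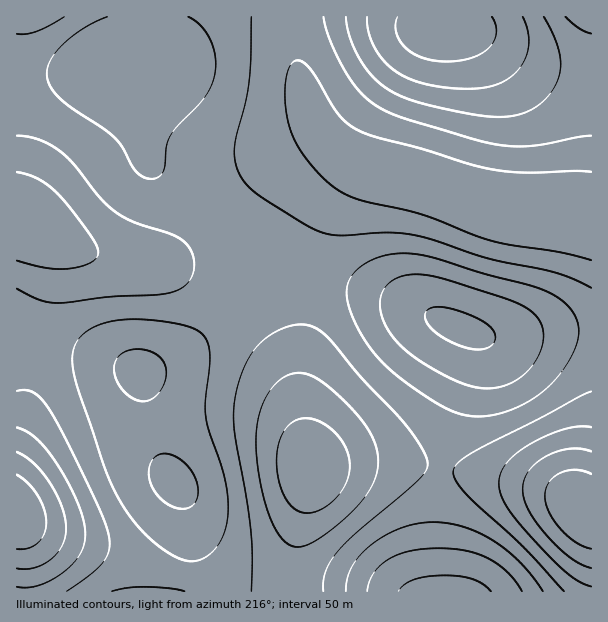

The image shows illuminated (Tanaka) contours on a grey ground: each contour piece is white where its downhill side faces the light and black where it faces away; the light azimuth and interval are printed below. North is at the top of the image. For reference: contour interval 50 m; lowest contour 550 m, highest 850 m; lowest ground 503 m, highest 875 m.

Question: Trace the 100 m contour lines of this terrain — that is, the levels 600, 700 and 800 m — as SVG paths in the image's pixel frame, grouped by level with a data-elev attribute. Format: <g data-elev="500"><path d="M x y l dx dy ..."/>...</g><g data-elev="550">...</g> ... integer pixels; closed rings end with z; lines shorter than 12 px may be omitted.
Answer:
<g data-elev="600"><path d="M591 568l-10-4-11-6-24-24-17-24-5-10-1-11 1-9 4-9 8-8 10-7 12-5 12-2 11 0 10 2"/><path d="M300 512l-10-8-8-12-4-18-1-19 3-15 7-13 9-7 12-2 15 5 15 13 9 16 3 16-2 9-4 9-12 16-17 10-7 1z"/><path d="M17 452l17 12 16 19 12 24 4 21-3 17-5 7-7 7-16 9-9 1-9-1"/></g><g data-elev="700"><path d="M251 591l0-55-4-36-13-69 0-18 1-17 10-30 6-11 7-10 9-8 11-6 12-5 10-2 15 4 15 12 30 37 47 49 14 21 7 15-2 9-8 9-62 53-19 19-12 20-2 9 0 10"/><path d="M564 591l-42-45-56-52-10-14-3-9 6-9 15-10 117-61"/><path d="M17 391l9-1 7 2 8 6 9 12 15 27 25 51 12 28 6 17 1 15-5 13-14 14-23 16"/><path d="M591 288l-17-9-17-6-69-15-72-23-26-2-48 2-18-2-21-10-48-31-10-9-6-9-3-10-2-11 2-15 9-34 4-21 2-66"/><path d="M17 136l21 3 21 11 13 13 26 32 13 14 21 12 36 12 12 6 10 10 4 15-2 12-6 9-10 6-14 3-51 3-55 6-17-3-22-11"/><path d="M591 34l-12-6-14-11"/><path d="M64 17l-28 15-10 2-9 0"/><path d="M323 17l3 13 7 17 18 34 17 18 21 14 84 26 31 7 30 0 57-10"/></g><g data-elev="800"><path d="M522 591l-15-19-19-14-23-7-27-3-28 3-21 8-9 7-6 7-5 9-2 9"/><path d="M180 509l9-1 7-7 2-10-2-12-7-11-10-10-11-4-9 0-6 5-4 8 0 9 2 9 5 9 8 7 7 5z"/><path d="M139 401l10-1 9-6 6-11 2-12-2-9-8-8-10-4-11-1-9 2-7 5-4 6-1 9 2 9 6 9 7 7z"/><path d="M476 387l15 1 13-2 14-7 12-10 8-13 5-15-1-14-5-10-10-9-14-7-76-24-15-2-12 0-11 2-9 5-8 11-2 15 5 16 10 15 14 14 20 14 27 14z"/><path d="M367 17l1 15 6 15 9 13 12 11 13 7 17 6 21 4 21 1 18-1 13-4 12-7 9-8 7-12 3-13-1-14-5-13"/></g>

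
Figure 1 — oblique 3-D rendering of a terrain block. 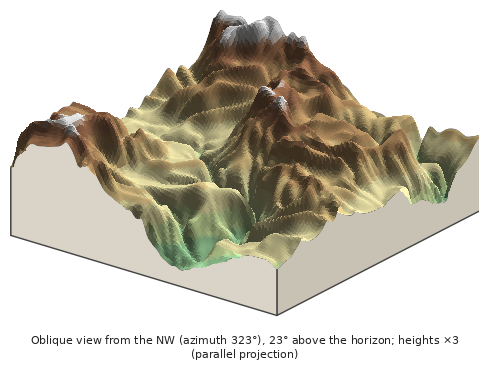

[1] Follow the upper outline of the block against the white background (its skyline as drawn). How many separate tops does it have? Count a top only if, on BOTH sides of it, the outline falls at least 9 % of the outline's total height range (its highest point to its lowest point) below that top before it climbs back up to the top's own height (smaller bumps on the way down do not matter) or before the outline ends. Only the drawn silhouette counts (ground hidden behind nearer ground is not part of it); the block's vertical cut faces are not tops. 2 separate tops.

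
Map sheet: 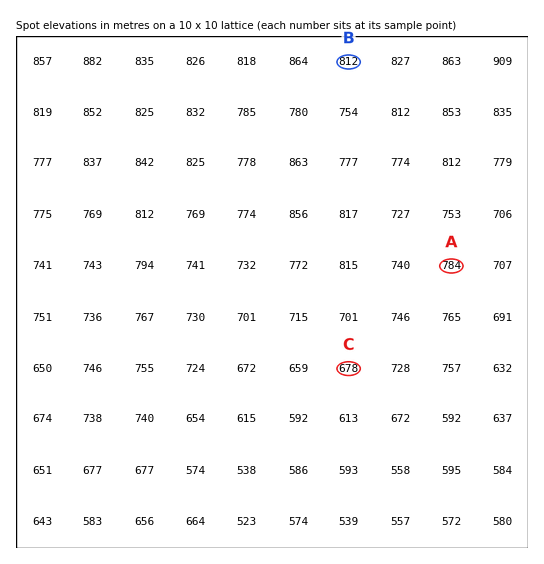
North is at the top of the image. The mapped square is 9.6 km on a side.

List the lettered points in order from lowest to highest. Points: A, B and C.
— C A B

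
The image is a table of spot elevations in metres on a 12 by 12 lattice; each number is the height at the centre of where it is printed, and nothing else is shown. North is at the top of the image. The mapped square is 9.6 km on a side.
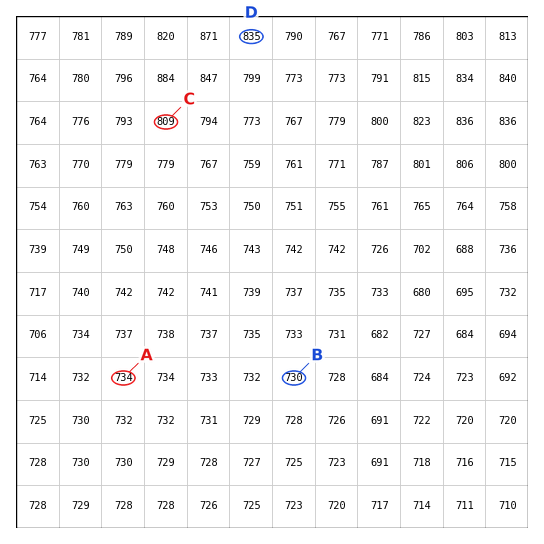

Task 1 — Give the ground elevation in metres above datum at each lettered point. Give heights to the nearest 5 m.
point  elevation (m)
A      735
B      730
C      810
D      835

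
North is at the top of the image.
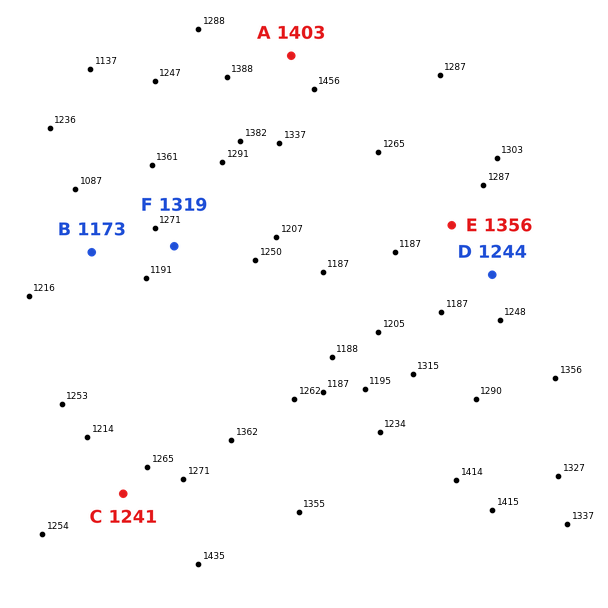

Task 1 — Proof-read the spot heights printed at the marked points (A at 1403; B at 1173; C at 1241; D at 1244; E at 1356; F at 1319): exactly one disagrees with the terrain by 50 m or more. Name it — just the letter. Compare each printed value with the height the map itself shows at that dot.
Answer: E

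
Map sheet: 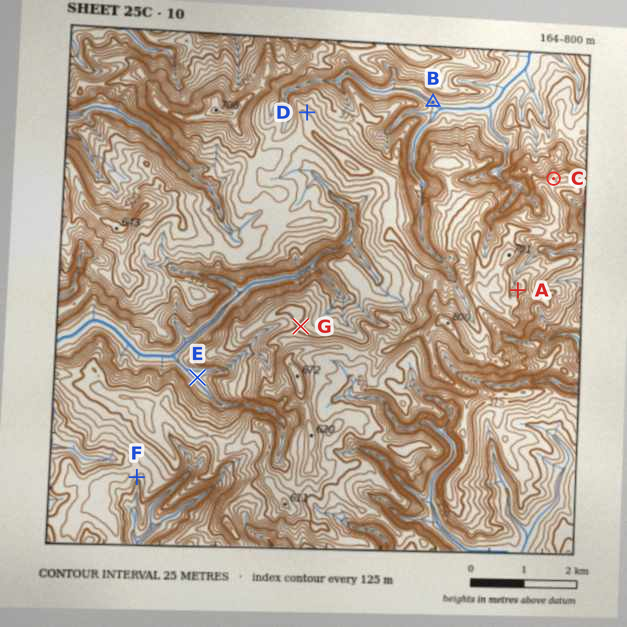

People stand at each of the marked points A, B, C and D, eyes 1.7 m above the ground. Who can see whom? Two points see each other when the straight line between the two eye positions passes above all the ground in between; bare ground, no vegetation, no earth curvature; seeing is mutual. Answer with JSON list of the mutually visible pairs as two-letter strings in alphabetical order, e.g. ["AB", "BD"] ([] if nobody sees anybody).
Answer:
["BC", "CD"]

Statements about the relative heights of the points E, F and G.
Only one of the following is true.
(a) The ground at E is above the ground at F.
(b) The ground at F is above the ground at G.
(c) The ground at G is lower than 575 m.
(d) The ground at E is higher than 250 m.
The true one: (c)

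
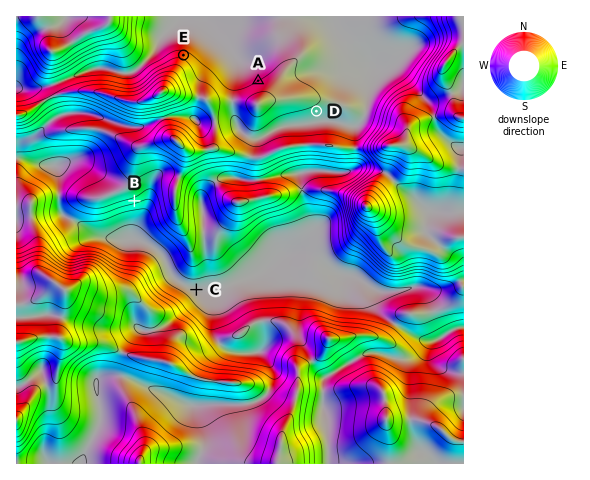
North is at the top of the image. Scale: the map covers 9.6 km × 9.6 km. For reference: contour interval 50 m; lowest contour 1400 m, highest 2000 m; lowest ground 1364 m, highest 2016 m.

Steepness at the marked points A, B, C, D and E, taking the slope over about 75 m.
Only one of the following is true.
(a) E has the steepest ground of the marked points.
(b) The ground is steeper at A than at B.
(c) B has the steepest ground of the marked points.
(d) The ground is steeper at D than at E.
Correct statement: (c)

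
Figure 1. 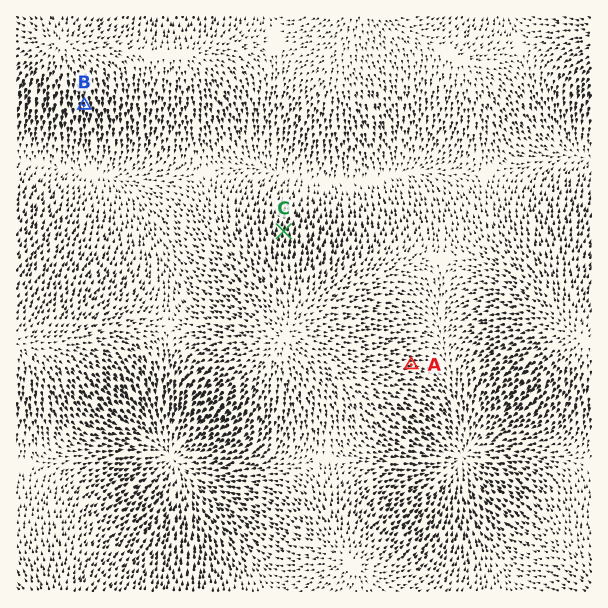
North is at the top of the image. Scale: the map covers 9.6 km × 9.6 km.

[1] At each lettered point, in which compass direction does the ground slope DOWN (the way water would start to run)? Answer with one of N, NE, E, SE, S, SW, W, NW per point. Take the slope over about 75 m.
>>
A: E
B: S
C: N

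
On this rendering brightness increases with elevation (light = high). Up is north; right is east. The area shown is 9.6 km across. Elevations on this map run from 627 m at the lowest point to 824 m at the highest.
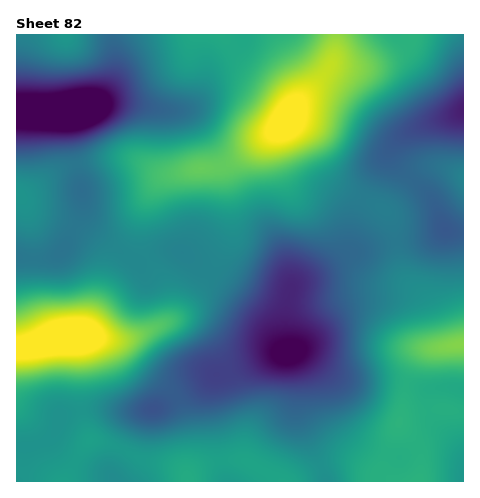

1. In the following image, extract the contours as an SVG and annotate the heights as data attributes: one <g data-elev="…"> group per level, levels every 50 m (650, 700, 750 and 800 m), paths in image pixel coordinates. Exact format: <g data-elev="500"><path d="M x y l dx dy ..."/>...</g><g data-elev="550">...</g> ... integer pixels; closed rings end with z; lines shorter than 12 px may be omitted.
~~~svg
<g data-elev="650"><path d="M17 99l33-2 28-5 12 0 12 3 4 5 2 5-2 7-5 5-10 6-13 5-15 0-46-4"/></g><g data-elev="700"><path d="M146 420l-6-3-3-4-1-4 3-5 13-9 20-4 0-18 4-9 8-9 26-15 11-9 29-42 13-28 11-16 10-3 12 1 23 9 12 9 6 13 1 24 8 18 3 10 1 29 4 24-2 7-4 5-14 7-29 3-11 0-18-5-12-2-15 2-40 11-12 0-17-5-15 15-10 3z"/><path d="M442 241l-6-3-2-7 0-12 2-5 3-1 5 1 8 6 6 7 3 5-1 3-5 4-7 2z"/><path d="M463 147l-37-1-36 10-5-2-2-5 3-13 8-12 22-17 24-17 23-20"/><path d="M17 67l33 5 21-1 19-3 21-12 8 0 7 4 7 8 16 38-2 4-6 5-58 30-13 3-53 5"/></g><g data-elev="750"><path d="M429 481l-3-14-5-6-3 2-11 10-13 8"/><path d="M392 441l6 0 8-1 5-2 3-4 0-10-1-14-3-9-5-5-2 0-4 3-12 25-1 10z"/><path d="M17 394l32-11 38 0 32-8 12-7 26-24 21-14 5-6 1-6-3-6-8-3-9 0-21 4-10-1-7-4-15-16-13-5-9 0-23 5-30 1-19 4"/><path d="M463 313l-60 18-11 8-3 9 1 7 5 8 7 9 5 5 56-1"/><path d="M269 35l-8 16-18 27-19 43-11 15-10 6-29 7-34 3-8 4-2 3 1 6 7 30 5 7 9 2 23-6 19-2 36 1 23-9 28-4 10-3 17-13 21-11 9-7 6-9 15-29 8-10 21-15 9-10 20-27 5-15"/></g><g data-elev="800"><path d="M17 362l39-5 31-1 16-8 5-4 2-5-3-8-8-9-8-5-9-2-29 3-26 13-10 3"/><path d="M272 145l9 0 11-3 9-6 7-7 3-9 2-15-1-10-4-5-8-2-10 3-9 6-8 10-10 17-3 10 4 8z"/></g>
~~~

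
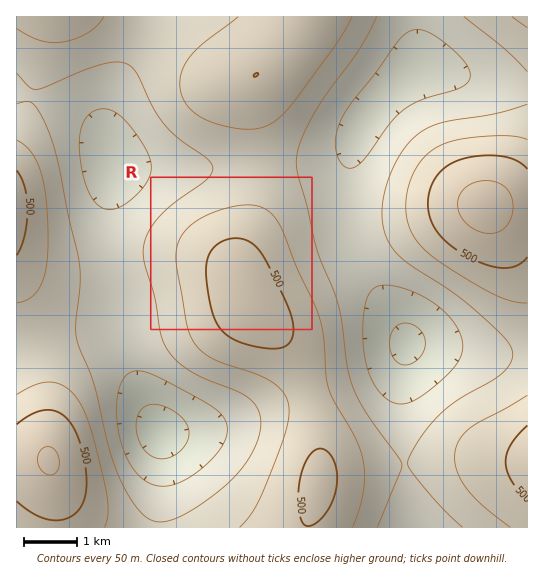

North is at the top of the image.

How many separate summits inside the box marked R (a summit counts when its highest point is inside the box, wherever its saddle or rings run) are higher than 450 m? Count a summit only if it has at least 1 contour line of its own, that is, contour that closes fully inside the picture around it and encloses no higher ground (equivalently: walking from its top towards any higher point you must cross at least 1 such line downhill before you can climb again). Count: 1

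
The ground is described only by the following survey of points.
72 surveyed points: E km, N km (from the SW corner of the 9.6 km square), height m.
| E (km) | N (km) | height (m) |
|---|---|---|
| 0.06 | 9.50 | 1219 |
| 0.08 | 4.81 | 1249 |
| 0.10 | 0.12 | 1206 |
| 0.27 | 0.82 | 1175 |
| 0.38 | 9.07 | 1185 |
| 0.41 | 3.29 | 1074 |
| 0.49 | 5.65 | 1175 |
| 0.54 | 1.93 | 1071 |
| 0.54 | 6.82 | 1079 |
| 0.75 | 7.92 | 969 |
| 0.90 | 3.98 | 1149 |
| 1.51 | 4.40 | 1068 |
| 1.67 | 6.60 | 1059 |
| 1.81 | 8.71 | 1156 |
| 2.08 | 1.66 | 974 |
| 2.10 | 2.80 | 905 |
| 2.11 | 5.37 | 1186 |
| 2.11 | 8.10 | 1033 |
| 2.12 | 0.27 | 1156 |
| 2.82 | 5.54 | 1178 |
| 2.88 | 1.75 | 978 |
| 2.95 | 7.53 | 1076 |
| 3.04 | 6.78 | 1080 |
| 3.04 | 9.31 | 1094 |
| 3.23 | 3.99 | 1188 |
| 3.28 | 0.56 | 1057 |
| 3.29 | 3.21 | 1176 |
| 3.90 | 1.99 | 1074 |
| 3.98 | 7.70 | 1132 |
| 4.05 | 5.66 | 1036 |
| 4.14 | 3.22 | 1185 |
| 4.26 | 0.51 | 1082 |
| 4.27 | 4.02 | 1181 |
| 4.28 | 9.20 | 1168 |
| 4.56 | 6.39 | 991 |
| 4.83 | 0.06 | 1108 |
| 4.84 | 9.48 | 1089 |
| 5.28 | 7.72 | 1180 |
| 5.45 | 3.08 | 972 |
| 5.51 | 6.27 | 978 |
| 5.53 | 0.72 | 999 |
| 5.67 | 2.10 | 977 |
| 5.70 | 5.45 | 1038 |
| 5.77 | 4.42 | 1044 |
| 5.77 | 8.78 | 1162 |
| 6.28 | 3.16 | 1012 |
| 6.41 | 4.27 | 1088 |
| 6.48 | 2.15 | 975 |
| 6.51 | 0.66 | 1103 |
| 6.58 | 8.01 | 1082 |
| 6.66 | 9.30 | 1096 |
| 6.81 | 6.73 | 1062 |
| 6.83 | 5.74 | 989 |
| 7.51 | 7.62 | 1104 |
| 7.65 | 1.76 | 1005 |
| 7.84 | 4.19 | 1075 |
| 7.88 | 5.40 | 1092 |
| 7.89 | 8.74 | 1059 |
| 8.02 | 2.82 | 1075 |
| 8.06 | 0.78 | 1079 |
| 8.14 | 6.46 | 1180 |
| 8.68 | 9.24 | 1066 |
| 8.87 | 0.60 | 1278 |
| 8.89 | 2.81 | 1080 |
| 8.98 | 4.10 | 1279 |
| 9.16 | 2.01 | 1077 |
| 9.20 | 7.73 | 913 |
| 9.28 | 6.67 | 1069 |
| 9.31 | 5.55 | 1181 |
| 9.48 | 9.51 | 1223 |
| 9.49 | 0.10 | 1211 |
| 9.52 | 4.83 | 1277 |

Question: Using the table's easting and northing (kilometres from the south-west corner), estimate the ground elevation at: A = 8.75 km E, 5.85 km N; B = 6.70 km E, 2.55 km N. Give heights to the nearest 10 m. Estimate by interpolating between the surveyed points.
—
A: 1180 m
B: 1040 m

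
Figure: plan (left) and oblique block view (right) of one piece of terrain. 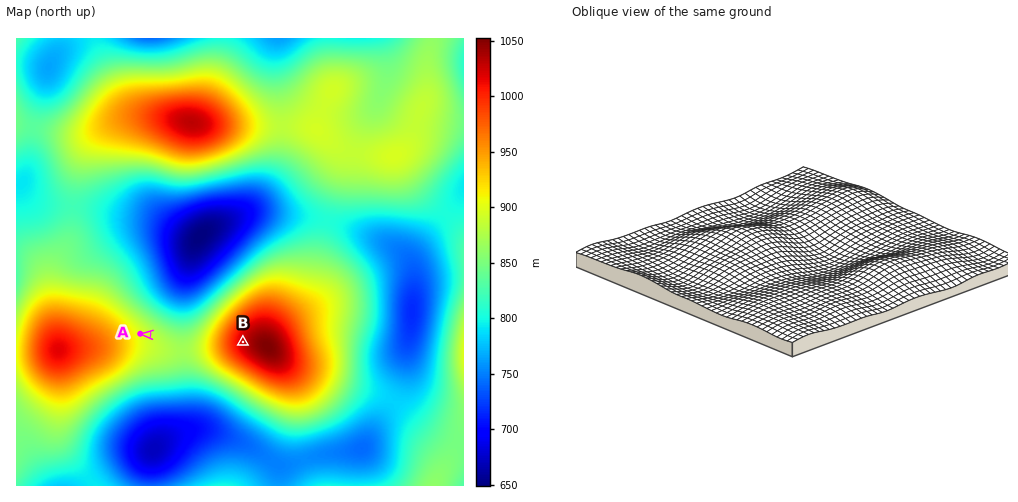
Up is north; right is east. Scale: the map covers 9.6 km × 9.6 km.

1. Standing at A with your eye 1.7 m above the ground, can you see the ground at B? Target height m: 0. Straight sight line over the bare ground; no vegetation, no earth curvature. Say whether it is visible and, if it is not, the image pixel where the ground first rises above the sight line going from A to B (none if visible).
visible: true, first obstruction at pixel None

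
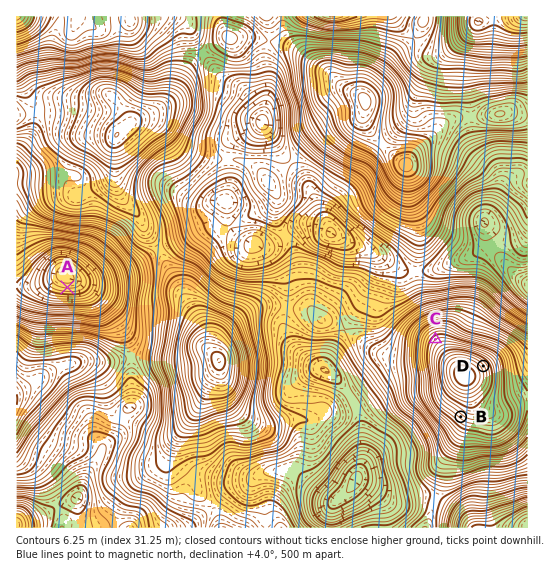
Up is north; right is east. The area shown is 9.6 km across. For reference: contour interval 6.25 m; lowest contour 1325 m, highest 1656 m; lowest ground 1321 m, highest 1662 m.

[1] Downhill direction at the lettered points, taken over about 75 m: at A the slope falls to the N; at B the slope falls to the SW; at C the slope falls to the NW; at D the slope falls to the NE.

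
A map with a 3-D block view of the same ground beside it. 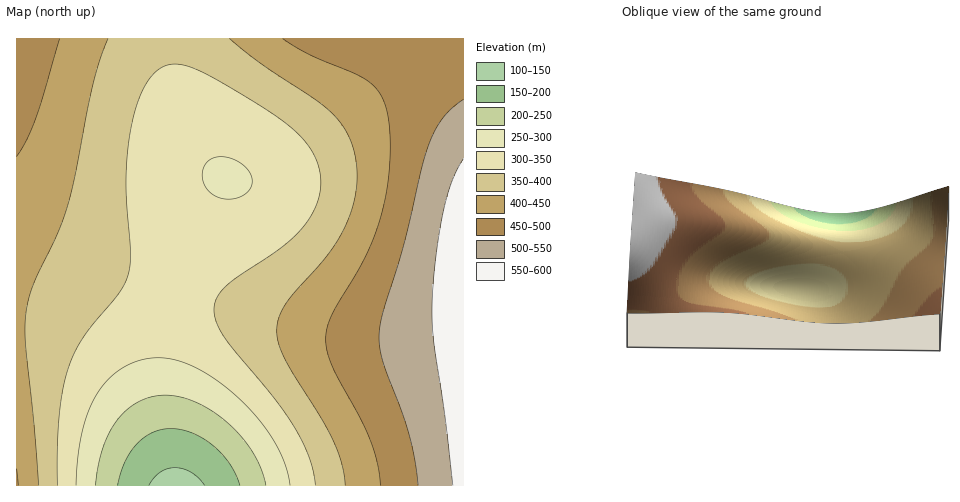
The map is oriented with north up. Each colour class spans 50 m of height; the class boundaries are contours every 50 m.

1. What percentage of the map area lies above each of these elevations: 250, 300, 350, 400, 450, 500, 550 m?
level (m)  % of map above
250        94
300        89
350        65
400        42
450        25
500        11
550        4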